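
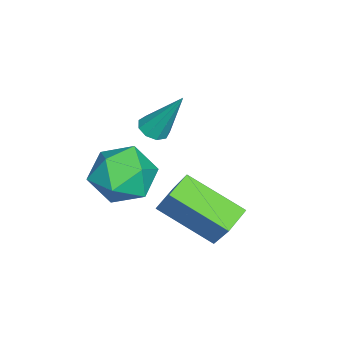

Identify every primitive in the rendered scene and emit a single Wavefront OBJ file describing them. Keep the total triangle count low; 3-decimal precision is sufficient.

v -0.276 -0.066 -1.594
v 0.274 -0.173 -1.594
v -0.084 0.926 0.154
v 0.205 0.158 -1.774
v -0.089 0.384 -1.87
v -0.47 0.399 -1.837
v -0.76 0.197 -1.691
v -0.824 -0.129 -1.499
v -0.631 -0.425 -1.352
v -0.272 -0.553 -1.318
v 0.086 -0.454 -1.414
v 1.534 0.586 -2.055
v 2.475 0.343 -1.409
v 1.605 -1.143 -2.811
v 2.546 -1.386 -2.165
v 1.505 -1.259 -1.654
v 1.461 -0.19 -1.186
v 2.619 -0.61 -3.034
v 2.575 0.459 -2.566
v 3.146 -0.396 -2.014
v 2.457 -0.797 -1.161
v 1.623 -0.003 -3.059
v 0.934 -0.404 -2.206
v 2.064 1.188 -2.426
v 2.839 1.817 -1.037
v 2.356 3.054 -3.432
v 3.13 3.683 -2.043
v 2.91 0.877 -2.757
v 3.684 1.506 -1.368
v 3.201 2.743 -3.763
v 3.976 3.372 -2.374
f 2 1 4
f 2 4 3
f 4 1 5
f 4 5 3
f 5 1 6
f 5 6 3
f 6 1 7
f 6 7 3
f 7 1 8
f 7 8 3
f 8 1 9
f 8 9 3
f 9 1 10
f 9 10 3
f 10 1 11
f 10 11 3
f 11 1 2
f 11 2 3
f 12 23 17
f 12 17 13
f 12 13 19
f 12 19 22
f 12 22 23
f 13 17 21
f 17 23 16
f 23 22 14
f 22 19 18
f 19 13 20
f 15 21 16
f 15 16 14
f 15 14 18
f 15 18 20
f 15 20 21
f 16 21 17
f 14 16 23
f 18 14 22
f 20 18 19
f 21 20 13
f 25 27 24
f 28 25 24
f 24 27 26
f 26 28 24
f 25 31 27
f 29 25 28
f 29 31 25
f 27 31 26
f 30 28 26
f 26 31 30
f 30 29 28
f 31 29 30



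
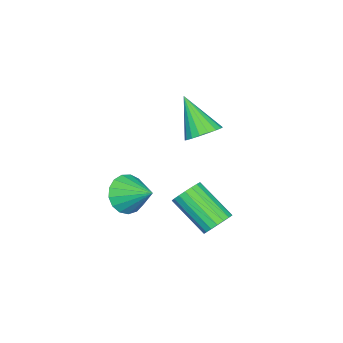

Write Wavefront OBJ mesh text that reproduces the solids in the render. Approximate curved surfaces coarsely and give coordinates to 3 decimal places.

v 0.753 -4.302 -3.741
v 1.347 -4.773 -3.136
v 1.067 -2.978 -3.019
v 1.623 -4.647 -3.487
v 1.7 -4.442 -3.896
v 1.56 -4.205 -4.27
v 1.236 -3.99 -4.523
v 0.8 -3.846 -4.596
v 0.354 -3.807 -4.474
v -0.001 -3.881 -4.184
v -0.183 -4.052 -3.792
v -0.151 -4.279 -3.389
v 0.089 -4.512 -3.066
v 0.48 -4.697 -2.898
v 0.934 -4.791 -2.923
v -0.63 -1.633 -0.155
v 0.146 -1.737 0.009
v -1.11 -2.767 1.395
v 0.064 -1.446 0.196
v -0.156 -1.192 0.314
v -0.47 -1.025 0.339
v -0.815 -0.979 0.266
v -1.124 -1.062 0.109
v -1.335 -1.259 -0.1
v -1.406 -1.529 -0.32
v -1.323 -1.821 -0.507
v -1.104 -2.075 -0.625
v -0.79 -2.242 -0.65
v -0.445 -2.288 -0.576
v -0.136 -2.204 -0.42
v 0.075 -2.008 -0.211
v 0.227 -0.532 -4.584
v 0.803 -0.859 -4.866
v 0.509 -2.435 -3.638
v -0.067 -2.108 -3.356
v 0.928 -0.692 -4.622
v 0.634 -2.269 -3.394
v 0.914 -0.494 -4.371
v 0.62 -2.07 -3.143
v 0.763 -0.303 -4.162
v 0.469 -1.879 -2.934
v 0.507 -0.157 -4.037
v 0.213 -1.734 -2.808
v 0.195 -0.086 -4.02
v -0.099 -1.662 -2.791
v -0.111 -0.103 -4.115
v -0.405 -1.679 -2.886
v -0.349 -0.205 -4.302
v -0.643 -1.781 -3.074
v -0.474 -0.371 -4.546
v -0.768 -1.948 -3.318
v -0.46 -0.57 -4.797
v -0.754 -2.146 -3.569
v -0.309 -0.761 -5.006
v -0.603 -2.337 -3.778
v -0.053 -0.906 -5.132
v -0.347 -2.483 -3.903
v 0.259 -0.978 -5.149
v -0.035 -2.554 -3.92
v 0.565 -0.961 -5.054
v 0.271 -2.537 -3.825
f 2 1 4
f 2 4 3
f 4 1 5
f 4 5 3
f 5 1 6
f 5 6 3
f 6 1 7
f 6 7 3
f 7 1 8
f 7 8 3
f 8 1 9
f 8 9 3
f 9 1 10
f 9 10 3
f 10 1 11
f 10 11 3
f 11 1 12
f 11 12 3
f 12 1 13
f 12 13 3
f 13 1 14
f 13 14 3
f 14 1 15
f 14 15 3
f 15 1 2
f 15 2 3
f 17 16 19
f 17 19 18
f 19 16 20
f 19 20 18
f 20 16 21
f 20 21 18
f 21 16 22
f 21 22 18
f 22 16 23
f 22 23 18
f 23 16 24
f 23 24 18
f 24 16 25
f 24 25 18
f 25 16 26
f 25 26 18
f 26 16 27
f 26 27 18
f 27 16 28
f 27 28 18
f 28 16 29
f 28 29 18
f 29 16 30
f 29 30 18
f 30 16 31
f 30 31 18
f 31 16 17
f 31 17 18
f 33 32 36
f 33 36 34
f 34 36 37
f 34 37 35
f 36 32 38
f 36 38 37
f 37 38 39
f 37 39 35
f 38 32 40
f 38 40 39
f 39 40 41
f 39 41 35
f 40 32 42
f 40 42 41
f 41 42 43
f 41 43 35
f 42 32 44
f 42 44 43
f 43 44 45
f 43 45 35
f 44 32 46
f 44 46 45
f 45 46 47
f 45 47 35
f 46 32 48
f 46 48 47
f 47 48 49
f 47 49 35
f 48 32 50
f 48 50 49
f 49 50 51
f 49 51 35
f 50 32 52
f 50 52 51
f 51 52 53
f 51 53 35
f 52 32 54
f 52 54 53
f 53 54 55
f 53 55 35
f 54 32 56
f 54 56 55
f 55 56 57
f 55 57 35
f 56 32 58
f 56 58 57
f 57 58 59
f 57 59 35
f 58 32 60
f 58 60 59
f 59 60 61
f 59 61 35
f 60 32 33
f 60 33 61
f 61 33 34
f 61 34 35



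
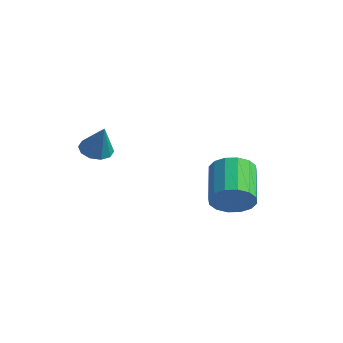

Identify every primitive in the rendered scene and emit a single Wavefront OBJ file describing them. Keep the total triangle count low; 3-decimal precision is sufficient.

v 1.372 0.373 -2.672
v 2.046 0.612 -2.045
v 0.741 1.765 -1.082
v 0.068 1.527 -1.708
v 2.079 0.948 -2.402
v 0.775 2.101 -1.439
v 1.923 1.13 -2.832
v 0.619 2.284 -1.868
v 1.62 1.11 -3.218
v 0.316 2.263 -2.255
v 1.25 0.892 -3.458
v -0.054 2.046 -2.495
v 0.913 0.535 -3.487
v -0.391 1.689 -2.524
v 0.699 0.135 -3.298
v -0.606 1.288 -2.335
v 0.665 -0.201 -2.941
v -0.639 0.952 -1.978
v 0.821 -0.384 -2.512
v -0.483 0.77 -1.548
v 1.124 -0.363 -2.125
v -0.18 0.79 -1.162
v 1.494 -0.146 -1.885
v 0.19 1.008 -0.922
v 1.831 0.211 -1.856
v 0.527 1.365 -0.893
v -3.832 -2.183 -0.867
v -3.481 -2.767 -1.099
v -3.128 -2.297 0.487
v -3.234 -2.41 -1.197
v -3.216 -1.966 -1.169
v -3.433 -1.605 -1.026
v -3.803 -1.465 -0.822
v -4.184 -1.599 -0.635
v -4.43 -1.956 -0.536
v -4.448 -2.4 -0.564
v -4.231 -2.761 -0.708
v -3.862 -2.901 -0.912
f 2 1 5
f 2 5 3
f 3 5 6
f 3 6 4
f 5 1 7
f 5 7 6
f 6 7 8
f 6 8 4
f 7 1 9
f 7 9 8
f 8 9 10
f 8 10 4
f 9 1 11
f 9 11 10
f 10 11 12
f 10 12 4
f 11 1 13
f 11 13 12
f 12 13 14
f 12 14 4
f 13 1 15
f 13 15 14
f 14 15 16
f 14 16 4
f 15 1 17
f 15 17 16
f 16 17 18
f 16 18 4
f 17 1 19
f 17 19 18
f 18 19 20
f 18 20 4
f 19 1 21
f 19 21 20
f 20 21 22
f 20 22 4
f 21 1 23
f 21 23 22
f 22 23 24
f 22 24 4
f 23 1 25
f 23 25 24
f 24 25 26
f 24 26 4
f 25 1 2
f 25 2 26
f 26 2 3
f 26 3 4
f 28 27 30
f 28 30 29
f 30 27 31
f 30 31 29
f 31 27 32
f 31 32 29
f 32 27 33
f 32 33 29
f 33 27 34
f 33 34 29
f 34 27 35
f 34 35 29
f 35 27 36
f 35 36 29
f 36 27 37
f 36 37 29
f 37 27 38
f 37 38 29
f 38 27 28
f 38 28 29



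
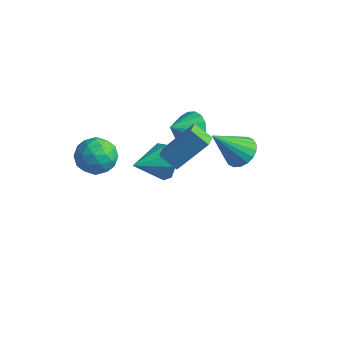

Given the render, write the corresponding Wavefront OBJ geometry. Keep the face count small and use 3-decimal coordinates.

v -2.149 2.529 -2.992
v -1.621 2.618 -2.184
v -2.591 1.111 -2.548
v -2.237 2.843 -2.079
v -2.812 2.92 -2.402
v -3.076 2.815 -3.001
v -2.907 2.575 -3.596
v -2.384 2.314 -3.909
v -1.75 2.154 -3.793
v -1.304 2.168 -3.302
v -1.253 2.352 -2.667
v -1.475 3.545 -1.052
v -0.549 3.296 -1.011
v -1.765 2.575 -0.388
v -0.607 3.565 -0.643
v -0.864 3.83 -0.369
v -1.261 4.029 -0.252
v -1.707 4.117 -0.318
v -2.1 4.074 -0.552
v -2.35 3.91 -0.9
v -2.399 3.662 -1.284
v -2.237 3.387 -1.614
v -1.9 3.148 -1.816
v -1.466 3 -1.843
v -1.034 2.977 -1.688
v -0.703 3.084 -1.388
v 2.916 1.657 1.523
v 3.406 1.085 1.287
v 2.324 0.543 2.997
v 3.605 1.272 1.508
v 3.668 1.535 1.732
v 3.581 1.822 1.915
v 3.363 2.077 2.021
v 3.057 2.249 2.027
v 2.722 2.304 1.934
v 2.426 2.23 1.76
v 2.226 2.043 1.538
v 2.164 1.78 1.314
v 2.25 1.492 1.131
v 2.468 1.237 1.026
v 2.775 1.066 1.019
v 3.11 1.011 1.112
v -1.39 -1.15 1.158
v -0.928 -1.676 0.506
v -2.592 -2.124 1.094
v -2.13 -2.65 0.442
v -1.817 -2.626 1.346
v -1.074 -2.024 1.385
v -2.446 -1.776 0.215
v -1.703 -1.174 0.254
v -1.581 -2.063 -0.077
v -1.192 -2.589 0.622
v -2.328 -1.211 0.978
v -1.939 -1.737 1.677
v -1.054 -1.328 0.838
v -2.466 -2.472 0.762
v -2.283 -2.458 1.293
v -2.011 -2.768 0.91
v -1.139 -1.532 1.355
v -0.868 -1.842 0.971
v -1.391 -2.4 1.465
v -2.652 -1.958 0.629
v -2.381 -2.268 0.245
v -1.509 -1.032 0.69
v -1.237 -1.342 0.307
v -2.129 -1.4 0.135
v -1.166 -1.864 0.112
v -1.872 -2.437 0.074
v -2.058 -1.923 -0.06
v -1.621 -1.569 -0.036
v -0.938 -2.173 0.523
v -1.644 -2.746 0.485
v -1.46 -2.732 1.016
v -1.023 -2.378 1.039
v -1.321 -2.401 0.18
v -1.876 -1.054 1.115
v -2.582 -1.627 1.077
v -2.497 -1.422 0.561
v -2.06 -1.068 0.584
v -1.648 -1.363 1.526
v -2.354 -1.936 1.488
v -1.899 -2.231 1.636
v -1.462 -1.877 1.66
v -2.199 -1.399 1.42
v -0.619 0.635 -0.216
v 0.184 1.692 1.212
v -1.048 1.377 -0.524
v -0.244 2.434 0.904
v 0.184 0.846 -0.824
v 0.988 1.903 0.604
v -0.244 1.588 -1.132
v 0.559 2.645 0.296
f 2 1 4
f 2 4 3
f 4 1 5
f 4 5 3
f 5 1 6
f 5 6 3
f 6 1 7
f 6 7 3
f 7 1 8
f 7 8 3
f 8 1 9
f 8 9 3
f 9 1 10
f 9 10 3
f 10 1 11
f 10 11 3
f 11 1 2
f 11 2 3
f 13 12 15
f 13 15 14
f 15 12 16
f 15 16 14
f 16 12 17
f 16 17 14
f 17 12 18
f 17 18 14
f 18 12 19
f 18 19 14
f 19 12 20
f 19 20 14
f 20 12 21
f 20 21 14
f 21 12 22
f 21 22 14
f 22 12 23
f 22 23 14
f 23 12 24
f 23 24 14
f 24 12 25
f 24 25 14
f 25 12 26
f 25 26 14
f 26 12 13
f 26 13 14
f 28 27 30
f 28 30 29
f 30 27 31
f 30 31 29
f 31 27 32
f 31 32 29
f 32 27 33
f 32 33 29
f 33 27 34
f 33 34 29
f 34 27 35
f 34 35 29
f 35 27 36
f 35 36 29
f 36 27 37
f 36 37 29
f 37 27 38
f 37 38 29
f 38 27 39
f 38 39 29
f 39 27 40
f 39 40 29
f 40 27 41
f 40 41 29
f 41 27 42
f 41 42 29
f 42 27 28
f 42 28 29
f 43 80 59
f 80 54 83
f 59 83 48
f 80 83 59
f 43 59 55
f 59 48 60
f 55 60 44
f 59 60 55
f 43 55 64
f 55 44 65
f 64 65 50
f 55 65 64
f 43 64 76
f 64 50 79
f 76 79 53
f 64 79 76
f 43 76 80
f 76 53 84
f 80 84 54
f 76 84 80
f 44 60 71
f 60 48 74
f 71 74 52
f 60 74 71
f 48 83 61
f 83 54 82
f 61 82 47
f 83 82 61
f 54 84 81
f 84 53 77
f 81 77 45
f 84 77 81
f 53 79 78
f 79 50 66
f 78 66 49
f 79 66 78
f 50 65 70
f 65 44 67
f 70 67 51
f 65 67 70
f 46 72 58
f 72 52 73
f 58 73 47
f 72 73 58
f 46 58 56
f 58 47 57
f 56 57 45
f 58 57 56
f 46 56 63
f 56 45 62
f 63 62 49
f 56 62 63
f 46 63 68
f 63 49 69
f 68 69 51
f 63 69 68
f 46 68 72
f 68 51 75
f 72 75 52
f 68 75 72
f 47 73 61
f 73 52 74
f 61 74 48
f 73 74 61
f 45 57 81
f 57 47 82
f 81 82 54
f 57 82 81
f 49 62 78
f 62 45 77
f 78 77 53
f 62 77 78
f 51 69 70
f 69 49 66
f 70 66 50
f 69 66 70
f 52 75 71
f 75 51 67
f 71 67 44
f 75 67 71
f 86 88 85
f 89 86 85
f 85 88 87
f 87 89 85
f 86 92 88
f 90 86 89
f 90 92 86
f 88 92 87
f 91 89 87
f 87 92 91
f 91 90 89
f 92 90 91



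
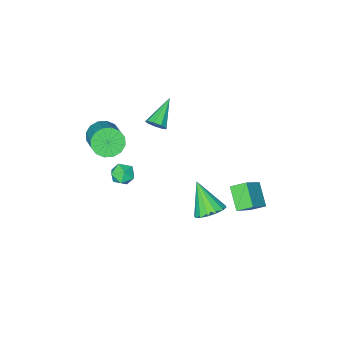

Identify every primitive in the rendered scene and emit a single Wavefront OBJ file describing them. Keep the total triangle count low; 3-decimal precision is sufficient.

v -3.273 1.213 -3.785
v -2.158 1.481 -2.833
v -2.816 2.303 -4.626
v -1.702 2.57 -3.674
v -2.718 0.61 -4.266
v -1.604 0.877 -3.314
v -2.262 1.699 -5.107
v -1.147 1.967 -4.155
v 1.656 -2.824 -3.216
v 2.267 -2.597 -3.511
v 2.253 -3.303 -2.349
v 2.864 -3.076 -2.644
v 2.406 -2.605 -2.363
v 2.037 -2.308 -2.899
v 2.483 -3.592 -2.961
v 2.114 -3.295 -3.497
v 2.778 -3.072 -3.353
v 2.73 -2.462 -2.984
v 1.79 -3.438 -2.876
v 1.742 -2.828 -2.507
v 0.667 -2.231 0.797
v 0.924 -2.072 1.293
v -0.687 -2.869 1.703
v 0.695 -1.777 1.158
v 0.453 -1.695 0.854
v 0.311 -1.863 0.524
v 0.336 -2.203 0.322
v 0.516 -2.556 0.342
v 0.767 -2.757 0.575
v 0.971 -2.711 0.912
v 1.033 -2.441 1.195
v 3.477 -2.825 1.243
v 4.272 -3.121 1.101
v 5.018 -1.65 2.215
v 4.223 -1.355 2.357
v 4.196 -2.832 0.771
v 4.942 -1.362 1.885
v 3.927 -2.541 0.567
v 4.673 -1.071 1.681
v 3.538 -2.327 0.545
v 4.284 -0.856 1.659
v 3.132 -2.246 0.709
v 3.878 -0.775 1.824
v 2.819 -2.32 1.017
v 3.565 -0.85 2.131
v 2.682 -2.53 1.385
v 3.428 -1.059 2.499
v 2.758 -2.818 1.715
v 3.504 -1.348 2.829
v 3.027 -3.109 1.919
v 3.773 -1.639 3.033
v 3.416 -3.324 1.941
v 4.162 -1.853 3.055
v 3.822 -3.405 1.776
v 4.568 -1.934 2.891
v 4.135 -3.33 1.469
v 4.881 -1.86 2.583
v 0.77 2.249 -2.64
v 1.568 2.453 -2.429
v 0.69 1.051 -1.18
v 1.316 2.738 -2.209
v 0.917 2.892 -2.104
v 0.479 2.874 -2.143
v 0.119 2.688 -2.315
v -0.066 2.385 -2.574
v -0.028 2.045 -2.851
v 0.225 1.76 -3.071
v 0.623 1.606 -3.176
v 1.061 1.624 -3.137
v 1.421 1.809 -2.965
v 1.607 2.113 -2.705
f 2 4 1
f 5 2 1
f 1 4 3
f 3 5 1
f 2 8 4
f 6 2 5
f 6 8 2
f 4 8 3
f 7 5 3
f 3 8 7
f 7 6 5
f 8 6 7
f 9 20 14
f 9 14 10
f 9 10 16
f 9 16 19
f 9 19 20
f 10 14 18
f 14 20 13
f 20 19 11
f 19 16 15
f 16 10 17
f 12 18 13
f 12 13 11
f 12 11 15
f 12 15 17
f 12 17 18
f 13 18 14
f 11 13 20
f 15 11 19
f 17 15 16
f 18 17 10
f 22 21 24
f 22 24 23
f 24 21 25
f 24 25 23
f 25 21 26
f 25 26 23
f 26 21 27
f 26 27 23
f 27 21 28
f 27 28 23
f 28 21 29
f 28 29 23
f 29 21 30
f 29 30 23
f 30 21 31
f 30 31 23
f 31 21 22
f 31 22 23
f 33 32 36
f 33 36 34
f 34 36 37
f 34 37 35
f 36 32 38
f 36 38 37
f 37 38 39
f 37 39 35
f 38 32 40
f 38 40 39
f 39 40 41
f 39 41 35
f 40 32 42
f 40 42 41
f 41 42 43
f 41 43 35
f 42 32 44
f 42 44 43
f 43 44 45
f 43 45 35
f 44 32 46
f 44 46 45
f 45 46 47
f 45 47 35
f 46 32 48
f 46 48 47
f 47 48 49
f 47 49 35
f 48 32 50
f 48 50 49
f 49 50 51
f 49 51 35
f 50 32 52
f 50 52 51
f 51 52 53
f 51 53 35
f 52 32 54
f 52 54 53
f 53 54 55
f 53 55 35
f 54 32 56
f 54 56 55
f 55 56 57
f 55 57 35
f 56 32 33
f 56 33 57
f 57 33 34
f 57 34 35
f 59 58 61
f 59 61 60
f 61 58 62
f 61 62 60
f 62 58 63
f 62 63 60
f 63 58 64
f 63 64 60
f 64 58 65
f 64 65 60
f 65 58 66
f 65 66 60
f 66 58 67
f 66 67 60
f 67 58 68
f 67 68 60
f 68 58 69
f 68 69 60
f 69 58 70
f 69 70 60
f 70 58 71
f 70 71 60
f 71 58 59
f 71 59 60



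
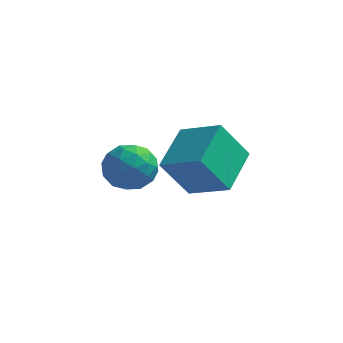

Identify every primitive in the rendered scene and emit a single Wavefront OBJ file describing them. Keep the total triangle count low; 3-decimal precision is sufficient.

v -0.229 -0.242 -0.43
v 0.27 -0.546 -1.316
v -1.57 -1.234 -0.844
v -1.071 -1.538 -1.73
v -0.71 -1.853 -0.783
v 0.119 -1.241 -0.527
v -1.419 -0.539 -1.633
v -0.59 0.073 -1.377
v -0.466 -0.73 -2.06
v -0.027 -1.542 -1.535
v -1.273 -0.238 -0.625
v -0.834 -1.05 -0.1
v 0.138 -0.307 -0.837
v -1.438 -1.473 -1.323
v -1.226 -1.658 -0.766
v -0.933 -1.837 -1.288
v 0.049 -0.715 -0.373
v 0.343 -0.894 -0.894
v -0.233 -1.662 -0.58
v -1.643 -0.886 -1.266
v -1.349 -1.065 -1.787
v -0.367 0.057 -0.872
v -0.074 -0.122 -1.394
v -1.067 -0.118 -1.58
v -0.001 -0.594 -1.795
v -0.789 -1.177 -2.038
v -0.994 -0.59 -1.981
v -0.506 -0.23 -1.831
v 0.257 -1.072 -1.486
v -0.531 -1.654 -1.729
v -0.319 -1.84 -1.172
v 0.168 -1.48 -1.022
v -0.176 -1.18 -1.923
v -0.769 -0.126 -0.431
v -1.557 -0.708 -0.674
v -1.468 -0.3 -1.138
v -0.981 0.06 -0.988
v -0.511 -0.603 -0.122
v -1.299 -1.186 -0.365
v -0.794 -1.55 -0.329
v -0.306 -1.19 -0.179
v -1.124 -0.6 -0.237
v 1.308 1.121 -1.597
v 1.494 3.12 -0.828
v -0.366 1.582 -2.392
v -0.18 3.582 -1.623
v 2.26 1.678 -3.277
v 2.446 3.678 -2.508
v 0.586 2.14 -4.072
v 0.772 4.139 -3.303
f 1 38 17
f 38 12 41
f 17 41 6
f 38 41 17
f 1 17 13
f 17 6 18
f 13 18 2
f 17 18 13
f 1 13 22
f 13 2 23
f 22 23 8
f 13 23 22
f 1 22 34
f 22 8 37
f 34 37 11
f 22 37 34
f 1 34 38
f 34 11 42
f 38 42 12
f 34 42 38
f 2 18 29
f 18 6 32
f 29 32 10
f 18 32 29
f 6 41 19
f 41 12 40
f 19 40 5
f 41 40 19
f 12 42 39
f 42 11 35
f 39 35 3
f 42 35 39
f 11 37 36
f 37 8 24
f 36 24 7
f 37 24 36
f 8 23 28
f 23 2 25
f 28 25 9
f 23 25 28
f 4 30 16
f 30 10 31
f 16 31 5
f 30 31 16
f 4 16 14
f 16 5 15
f 14 15 3
f 16 15 14
f 4 14 21
f 14 3 20
f 21 20 7
f 14 20 21
f 4 21 26
f 21 7 27
f 26 27 9
f 21 27 26
f 4 26 30
f 26 9 33
f 30 33 10
f 26 33 30
f 5 31 19
f 31 10 32
f 19 32 6
f 31 32 19
f 3 15 39
f 15 5 40
f 39 40 12
f 15 40 39
f 7 20 36
f 20 3 35
f 36 35 11
f 20 35 36
f 9 27 28
f 27 7 24
f 28 24 8
f 27 24 28
f 10 33 29
f 33 9 25
f 29 25 2
f 33 25 29
f 44 46 43
f 47 44 43
f 43 46 45
f 45 47 43
f 44 50 46
f 48 44 47
f 48 50 44
f 46 50 45
f 49 47 45
f 45 50 49
f 49 48 47
f 50 48 49



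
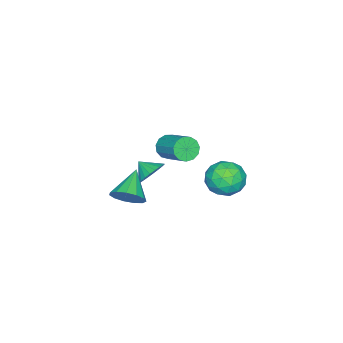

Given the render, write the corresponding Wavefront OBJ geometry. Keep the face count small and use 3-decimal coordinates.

v 4.452 0.989 -0.61
v 4.955 1.222 0.234
v 2.888 0.591 0.43
v 4.712 1.704 0.054
v 4.387 1.959 -0.337
v 4.082 1.906 -0.815
v 3.895 1.562 -1.228
v 3.884 1.036 -1.445
v 4.054 0.495 -1.397
v 4.35 0.111 -1.099
v 4.678 0.005 -0.646
v 4.935 0.212 -0.182
v 5.038 0.666 0.146
v 0.552 0.127 -1.738
v 0.893 -0.397 -2.466
v 0.448 -0.767 -1.142
v 1.208 -0.312 -2.283
v 1.424 -0.16 -2.017
v 1.507 0.036 -1.709
v 1.444 0.246 -1.405
v 1.246 0.438 -1.152
v 0.942 0.582 -0.988
v 0.578 0.657 -0.938
v 0.211 0.652 -1.01
v -0.105 0.566 -1.193
v -0.321 0.414 -1.458
v -0.404 0.219 -1.767
v -0.341 0.009 -2.071
v -0.142 -0.183 -2.324
v 0.162 -0.327 -2.488
v 0.525 -0.402 -2.538
v -2.973 4.062 -3.568
v -2.338 3.638 -2.563
v -3.262 2.142 -4.197
v -2.627 1.718 -3.192
v -3.759 2.253 -3.043
v -3.581 3.44 -2.654
v -2.019 2.34 -4.106
v -1.841 3.527 -3.717
v -1.749 2.574 -2.896
v -2.824 2.52 -2.239
v -2.776 3.26 -4.521
v -3.851 3.206 -3.864
v -2.631 4.019 -3.01
v -2.969 1.761 -3.75
v -3.635 2.076 -3.662
v -3.262 1.826 -3.071
v -3.361 3.903 -3.064
v -2.988 3.653 -2.473
v -3.823 2.839 -2.755
v -2.612 2.127 -4.287
v -2.239 1.877 -3.696
v -2.338 3.954 -3.689
v -1.965 3.704 -3.098
v -1.777 2.941 -4.005
v -1.911 3.144 -2.615
v -2.08 2.015 -2.985
v -1.723 2.381 -3.522
v -1.618 3.078 -3.294
v -2.543 3.112 -2.229
v -2.713 1.983 -2.599
v -3.378 2.298 -2.511
v -3.274 2.996 -2.282
v -2.196 2.487 -2.425
v -2.887 3.797 -4.161
v -3.057 2.668 -4.531
v -2.326 2.784 -4.478
v -2.222 3.482 -4.249
v -3.52 3.765 -3.775
v -3.689 2.636 -4.145
v -3.982 2.702 -3.466
v -3.877 3.399 -3.238
v -3.404 3.293 -4.335
v 1.446 1.728 1.759
v 2.102 1.66 1.324
v 2.87 3.184 2.246
v 2.214 3.252 2.681
v 1.83 1.933 1.1
v 2.599 3.457 2.022
v 1.437 2.14 1.085
v 2.206 3.664 2.007
v 1.046 2.217 1.284
v 1.815 3.741 2.206
v 0.782 2.138 1.634
v 1.551 3.662 2.556
v 0.729 1.93 2.023
v 1.498 3.453 2.946
v 0.903 1.657 2.329
v 1.672 3.181 3.251
v 1.25 1.407 2.453
v 2.019 2.93 3.376
v 1.658 1.258 2.357
v 2.427 2.782 3.28
v 1.999 1.259 2.071
v 2.768 2.783 2.994
v 2.165 1.409 1.686
v 2.934 2.933 2.608
f 2 1 4
f 2 4 3
f 4 1 5
f 4 5 3
f 5 1 6
f 5 6 3
f 6 1 7
f 6 7 3
f 7 1 8
f 7 8 3
f 8 1 9
f 8 9 3
f 9 1 10
f 9 10 3
f 10 1 11
f 10 11 3
f 11 1 12
f 11 12 3
f 12 1 13
f 12 13 3
f 13 1 2
f 13 2 3
f 15 14 17
f 15 17 16
f 17 14 18
f 17 18 16
f 18 14 19
f 18 19 16
f 19 14 20
f 19 20 16
f 20 14 21
f 20 21 16
f 21 14 22
f 21 22 16
f 22 14 23
f 22 23 16
f 23 14 24
f 23 24 16
f 24 14 25
f 24 25 16
f 25 14 26
f 25 26 16
f 26 14 27
f 26 27 16
f 27 14 28
f 27 28 16
f 28 14 29
f 28 29 16
f 29 14 30
f 29 30 16
f 30 14 31
f 30 31 16
f 31 14 15
f 31 15 16
f 32 69 48
f 69 43 72
f 48 72 37
f 69 72 48
f 32 48 44
f 48 37 49
f 44 49 33
f 48 49 44
f 32 44 53
f 44 33 54
f 53 54 39
f 44 54 53
f 32 53 65
f 53 39 68
f 65 68 42
f 53 68 65
f 32 65 69
f 65 42 73
f 69 73 43
f 65 73 69
f 33 49 60
f 49 37 63
f 60 63 41
f 49 63 60
f 37 72 50
f 72 43 71
f 50 71 36
f 72 71 50
f 43 73 70
f 73 42 66
f 70 66 34
f 73 66 70
f 42 68 67
f 68 39 55
f 67 55 38
f 68 55 67
f 39 54 59
f 54 33 56
f 59 56 40
f 54 56 59
f 35 61 47
f 61 41 62
f 47 62 36
f 61 62 47
f 35 47 45
f 47 36 46
f 45 46 34
f 47 46 45
f 35 45 52
f 45 34 51
f 52 51 38
f 45 51 52
f 35 52 57
f 52 38 58
f 57 58 40
f 52 58 57
f 35 57 61
f 57 40 64
f 61 64 41
f 57 64 61
f 36 62 50
f 62 41 63
f 50 63 37
f 62 63 50
f 34 46 70
f 46 36 71
f 70 71 43
f 46 71 70
f 38 51 67
f 51 34 66
f 67 66 42
f 51 66 67
f 40 58 59
f 58 38 55
f 59 55 39
f 58 55 59
f 41 64 60
f 64 40 56
f 60 56 33
f 64 56 60
f 75 74 78
f 75 78 76
f 76 78 79
f 76 79 77
f 78 74 80
f 78 80 79
f 79 80 81
f 79 81 77
f 80 74 82
f 80 82 81
f 81 82 83
f 81 83 77
f 82 74 84
f 82 84 83
f 83 84 85
f 83 85 77
f 84 74 86
f 84 86 85
f 85 86 87
f 85 87 77
f 86 74 88
f 86 88 87
f 87 88 89
f 87 89 77
f 88 74 90
f 88 90 89
f 89 90 91
f 89 91 77
f 90 74 92
f 90 92 91
f 91 92 93
f 91 93 77
f 92 74 94
f 92 94 93
f 93 94 95
f 93 95 77
f 94 74 96
f 94 96 95
f 95 96 97
f 95 97 77
f 96 74 75
f 96 75 97
f 97 75 76
f 97 76 77



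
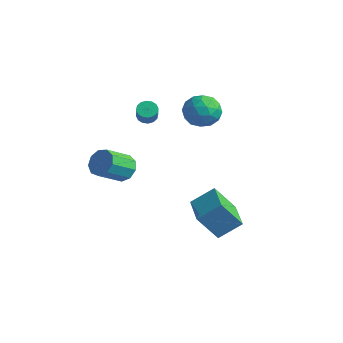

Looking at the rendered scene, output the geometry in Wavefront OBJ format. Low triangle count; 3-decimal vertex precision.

v 4.673 -1.3 -3.314
v 3.998 -2.223 -1.747
v 2.925 -0.102 -3.362
v 2.249 -1.026 -1.795
v 5.391 -0.214 -2.365
v 4.715 -1.138 -0.798
v 3.642 0.983 -2.413
v 2.967 0.06 -0.846
v -3.053 0.706 1.999
v -2.673 0.438 1.604
v -2.067 -0.094 2.546
v -2.447 0.174 2.941
v -2.538 0.715 1.673
v -1.932 0.183 2.615
v -2.54 0.989 1.829
v -1.934 0.457 2.771
v -2.68 1.188 2.031
v -2.074 0.656 2.973
v -2.92 1.257 2.224
v -2.314 0.725 3.166
v -3.195 1.179 2.357
v -2.589 0.647 3.299
v -3.433 0.974 2.394
v -2.827 0.442 3.336
v -3.568 0.697 2.325
v -2.962 0.165 3.267
v -3.566 0.423 2.169
v -2.96 -0.109 3.111
v -3.426 0.224 1.967
v -2.82 -0.308 2.909
v -3.186 0.155 1.774
v -2.58 -0.377 2.716
v -2.911 0.233 1.641
v -2.305 -0.299 2.583
v -1.451 2.712 2.56
v -0.923 2.987 3.564
v 0.083 1.753 2.016
v 0.611 2.028 3.02
v -0.295 1.291 3.019
v -1.242 1.884 3.355
v 0.402 2.856 2.225
v -0.545 3.449 2.561
v 0.222 3.076 3.357
v -0.209 2.109 3.848
v -0.631 2.631 1.732
v -1.062 1.664 2.223
v -1.321 2.934 3.109
v 0.481 1.806 2.471
v -0.051 1.373 2.47
v 0.259 1.535 3.06
v -1.509 2.285 2.987
v -1.199 2.447 3.577
v -0.83 1.45 3.257
v 0.359 2.293 2.003
v 0.669 2.455 2.593
v -1.099 3.205 2.52
v -0.789 3.367 3.11
v -0.01 3.29 2.323
v -0.338 3.147 3.578
v 0.563 2.584 3.259
v 0.441 3.071 2.791
v -0.116 3.419 2.988
v -0.591 2.579 3.867
v 0.31 2.015 3.547
v -0.222 1.582 3.547
v -0.779 1.931 3.744
v 0.082 2.631 3.745
v -1.15 2.725 2.033
v -0.249 2.161 1.713
v -0.061 2.809 1.836
v -0.618 3.158 2.033
v -1.403 2.156 2.321
v -0.502 1.593 2.002
v -0.724 1.321 2.592
v -1.281 1.669 2.789
v -0.922 2.109 1.835
v -0.713 -3.094 0.383
v -0.194 -2.713 1.012
v -0.328 -4.206 2.026
v -0.847 -4.586 1.397
v -0.786 -2.585 1.122
v -0.921 -4.078 2.136
v -1.344 -2.695 0.886
v -1.478 -4.188 1.9
v -1.606 -2.992 0.414
v -1.741 -4.484 1.429
v -1.451 -3.336 -0.072
v -1.585 -4.829 0.943
v -0.95 -3.567 -0.345
v -1.084 -5.06 0.669
v -0.338 -3.576 -0.278
v -0.473 -5.069 0.737
v 0.099 -3.36 0.098
v -0.036 -4.853 1.113
v 0.156 -3.019 0.608
v 0.021 -4.512 1.622
f 2 4 1
f 5 2 1
f 1 4 3
f 3 5 1
f 2 8 4
f 6 2 5
f 6 8 2
f 4 8 3
f 7 5 3
f 3 8 7
f 7 6 5
f 8 6 7
f 10 9 13
f 10 13 11
f 11 13 14
f 11 14 12
f 13 9 15
f 13 15 14
f 14 15 16
f 14 16 12
f 15 9 17
f 15 17 16
f 16 17 18
f 16 18 12
f 17 9 19
f 17 19 18
f 18 19 20
f 18 20 12
f 19 9 21
f 19 21 20
f 20 21 22
f 20 22 12
f 21 9 23
f 21 23 22
f 22 23 24
f 22 24 12
f 23 9 25
f 23 25 24
f 24 25 26
f 24 26 12
f 25 9 27
f 25 27 26
f 26 27 28
f 26 28 12
f 27 9 29
f 27 29 28
f 28 29 30
f 28 30 12
f 29 9 31
f 29 31 30
f 30 31 32
f 30 32 12
f 31 9 33
f 31 33 32
f 32 33 34
f 32 34 12
f 33 9 10
f 33 10 34
f 34 10 11
f 34 11 12
f 35 72 51
f 72 46 75
f 51 75 40
f 72 75 51
f 35 51 47
f 51 40 52
f 47 52 36
f 51 52 47
f 35 47 56
f 47 36 57
f 56 57 42
f 47 57 56
f 35 56 68
f 56 42 71
f 68 71 45
f 56 71 68
f 35 68 72
f 68 45 76
f 72 76 46
f 68 76 72
f 36 52 63
f 52 40 66
f 63 66 44
f 52 66 63
f 40 75 53
f 75 46 74
f 53 74 39
f 75 74 53
f 46 76 73
f 76 45 69
f 73 69 37
f 76 69 73
f 45 71 70
f 71 42 58
f 70 58 41
f 71 58 70
f 42 57 62
f 57 36 59
f 62 59 43
f 57 59 62
f 38 64 50
f 64 44 65
f 50 65 39
f 64 65 50
f 38 50 48
f 50 39 49
f 48 49 37
f 50 49 48
f 38 48 55
f 48 37 54
f 55 54 41
f 48 54 55
f 38 55 60
f 55 41 61
f 60 61 43
f 55 61 60
f 38 60 64
f 60 43 67
f 64 67 44
f 60 67 64
f 39 65 53
f 65 44 66
f 53 66 40
f 65 66 53
f 37 49 73
f 49 39 74
f 73 74 46
f 49 74 73
f 41 54 70
f 54 37 69
f 70 69 45
f 54 69 70
f 43 61 62
f 61 41 58
f 62 58 42
f 61 58 62
f 44 67 63
f 67 43 59
f 63 59 36
f 67 59 63
f 78 77 81
f 78 81 79
f 79 81 82
f 79 82 80
f 81 77 83
f 81 83 82
f 82 83 84
f 82 84 80
f 83 77 85
f 83 85 84
f 84 85 86
f 84 86 80
f 85 77 87
f 85 87 86
f 86 87 88
f 86 88 80
f 87 77 89
f 87 89 88
f 88 89 90
f 88 90 80
f 89 77 91
f 89 91 90
f 90 91 92
f 90 92 80
f 91 77 93
f 91 93 92
f 92 93 94
f 92 94 80
f 93 77 95
f 93 95 94
f 94 95 96
f 94 96 80
f 95 77 78
f 95 78 96
f 96 78 79
f 96 79 80



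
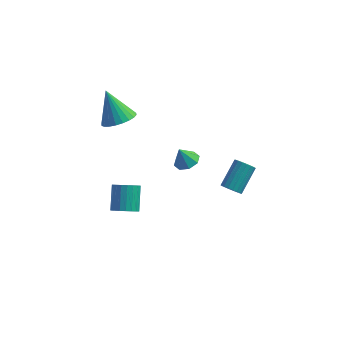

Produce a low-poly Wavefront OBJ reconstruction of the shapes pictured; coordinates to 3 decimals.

v 3.092 -1.677 2.219
v 3.454 -2.023 2.491
v 3.911 -0.789 3.453
v 3.548 -0.443 3.181
v 3.596 -1.929 2.303
v 4.053 -0.695 3.265
v 3.638 -1.785 2.098
v 4.095 -0.551 3.06
v 3.572 -1.62 1.918
v 4.029 -0.386 2.879
v 3.411 -1.466 1.797
v 3.867 -0.232 2.758
v 3.186 -1.354 1.759
v 3.643 -0.12 2.721
v 2.943 -1.306 1.813
v 3.4 -0.071 2.775
v 2.729 -1.331 1.947
v 3.186 -0.097 2.909
v 2.587 -1.425 2.135
v 3.044 -0.191 3.097
v 2.545 -1.569 2.34
v 3.002 -0.335 3.302
v 2.611 -1.734 2.521
v 3.068 -0.5 3.482
v 2.773 -1.888 2.642
v 3.229 -0.654 3.603
v 2.997 -2 2.679
v 3.454 -0.766 3.641
v 3.24 -2.049 2.625
v 3.697 -0.814 3.587
v -3.546 2.407 2.512
v -2.879 1.94 3.04
v -4.374 3.073 4.148
v -2.711 2.275 2.988
v -2.67 2.631 2.865
v -2.763 2.952 2.687
v -2.974 3.19 2.483
v -3.273 3.309 2.283
v -3.613 3.291 2.119
v -3.943 3.138 2.014
v -4.213 2.874 1.985
v -4.381 2.539 2.036
v -4.422 2.184 2.16
v -4.329 1.862 2.338
v -4.118 1.624 2.542
v -3.819 1.505 2.741
v -3.479 1.523 2.906
v -3.149 1.676 3.011
v -2.484 -0.998 -1.689
v -1.946 -0.612 -2.02
v -2.118 0.503 -1.002
v -2.656 0.118 -0.671
v -2.196 -0.514 -2.17
v -2.369 0.601 -1.152
v -2.496 -0.5 -2.237
v -2.669 0.615 -1.218
v -2.794 -0.572 -2.208
v -2.967 0.544 -1.19
v -3.039 -0.717 -2.09
v -3.211 0.398 -1.072
v -3.187 -0.911 -1.903
v -3.359 0.204 -0.885
v -3.214 -1.12 -1.679
v -3.386 -0.005 -0.661
v -3.114 -1.308 -1.456
v -3.287 -0.192 -0.438
v -2.906 -1.442 -1.274
v -3.078 -0.327 -0.256
v -2.624 -1.499 -1.164
v -2.797 -0.384 -0.145
v -2.319 -1.47 -1.144
v -2.491 -0.355 -0.126
v -2.041 -1.359 -1.219
v -2.214 -0.244 -0.2
v -1.841 -1.185 -1.375
v -2.013 -0.07 -0.356
v -1.751 -0.979 -1.585
v -1.924 0.136 -0.567
v -1.789 -0.777 -1.813
v -1.961 0.339 -0.795
v 0.155 1.767 0.369
v 0.779 1.489 0.596
v -0.235 1.693 1.351
v 0.768 2.038 0.633
v 0.398 2.429 0.515
v -0.114 2.432 0.312
v -0.468 2.046 0.142
v -0.457 1.496 0.105
v -0.087 1.105 0.222
v 0.425 1.102 0.426
f 2 1 5
f 2 5 3
f 3 5 6
f 3 6 4
f 5 1 7
f 5 7 6
f 6 7 8
f 6 8 4
f 7 1 9
f 7 9 8
f 8 9 10
f 8 10 4
f 9 1 11
f 9 11 10
f 10 11 12
f 10 12 4
f 11 1 13
f 11 13 12
f 12 13 14
f 12 14 4
f 13 1 15
f 13 15 14
f 14 15 16
f 14 16 4
f 15 1 17
f 15 17 16
f 16 17 18
f 16 18 4
f 17 1 19
f 17 19 18
f 18 19 20
f 18 20 4
f 19 1 21
f 19 21 20
f 20 21 22
f 20 22 4
f 21 1 23
f 21 23 22
f 22 23 24
f 22 24 4
f 23 1 25
f 23 25 24
f 24 25 26
f 24 26 4
f 25 1 27
f 25 27 26
f 26 27 28
f 26 28 4
f 27 1 29
f 27 29 28
f 28 29 30
f 28 30 4
f 29 1 2
f 29 2 30
f 30 2 3
f 30 3 4
f 32 31 34
f 32 34 33
f 34 31 35
f 34 35 33
f 35 31 36
f 35 36 33
f 36 31 37
f 36 37 33
f 37 31 38
f 37 38 33
f 38 31 39
f 38 39 33
f 39 31 40
f 39 40 33
f 40 31 41
f 40 41 33
f 41 31 42
f 41 42 33
f 42 31 43
f 42 43 33
f 43 31 44
f 43 44 33
f 44 31 45
f 44 45 33
f 45 31 46
f 45 46 33
f 46 31 47
f 46 47 33
f 47 31 48
f 47 48 33
f 48 31 32
f 48 32 33
f 50 49 53
f 50 53 51
f 51 53 54
f 51 54 52
f 53 49 55
f 53 55 54
f 54 55 56
f 54 56 52
f 55 49 57
f 55 57 56
f 56 57 58
f 56 58 52
f 57 49 59
f 57 59 58
f 58 59 60
f 58 60 52
f 59 49 61
f 59 61 60
f 60 61 62
f 60 62 52
f 61 49 63
f 61 63 62
f 62 63 64
f 62 64 52
f 63 49 65
f 63 65 64
f 64 65 66
f 64 66 52
f 65 49 67
f 65 67 66
f 66 67 68
f 66 68 52
f 67 49 69
f 67 69 68
f 68 69 70
f 68 70 52
f 69 49 71
f 69 71 70
f 70 71 72
f 70 72 52
f 71 49 73
f 71 73 72
f 72 73 74
f 72 74 52
f 73 49 75
f 73 75 74
f 74 75 76
f 74 76 52
f 75 49 77
f 75 77 76
f 76 77 78
f 76 78 52
f 77 49 79
f 77 79 78
f 78 79 80
f 78 80 52
f 79 49 50
f 79 50 80
f 80 50 51
f 80 51 52
f 82 81 84
f 82 84 83
f 84 81 85
f 84 85 83
f 85 81 86
f 85 86 83
f 86 81 87
f 86 87 83
f 87 81 88
f 87 88 83
f 88 81 89
f 88 89 83
f 89 81 90
f 89 90 83
f 90 81 82
f 90 82 83



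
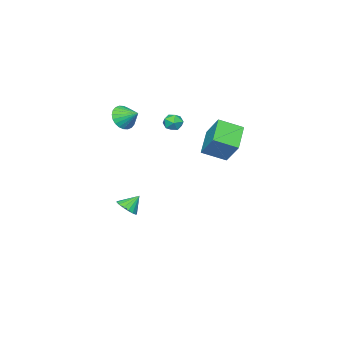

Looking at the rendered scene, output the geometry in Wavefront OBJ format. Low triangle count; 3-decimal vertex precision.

v -0.046 -0.396 4.033
v 0.359 0.172 3.879
v 0.761 -1.092 3.581
v 1.166 -0.524 3.427
v 1.064 -0.716 4.108
v 0.565 -0.286 4.387
v 0.555 -0.634 3.073
v 0.056 -0.204 3.352
v 0.73 0.026 3.285
v 1.045 -0.025 3.926
v 0.075 -0.895 3.534
v 0.39 -0.946 4.175
v 0.875 -4.09 3.278
v 1.65 -3.797 2.794
v 0.845 -2.95 3.922
v 1.375 -3.678 2.57
v 1.023 -3.622 2.454
v 0.649 -3.637 2.463
v 0.309 -3.721 2.597
v 0.056 -3.862 2.834
v -0.073 -4.037 3.139
v -0.058 -4.22 3.465
v 0.1 -4.384 3.763
v 0.376 -4.503 3.987
v 0.727 -4.559 4.103
v 1.101 -4.544 4.094
v 1.441 -4.46 3.96
v 1.695 -4.319 3.723
v 1.823 -4.144 3.418
v 1.808 -3.961 3.092
v 2.133 -2.834 -3.676
v 2.744 -2.915 -3.165
v 1.427 -2.406 -2.764
v 2.784 -2.559 -3.301
v 2.675 -2.266 -3.523
v 2.442 -2.104 -3.78
v 2.138 -2.109 -4.013
v 1.833 -2.28 -4.168
v 1.597 -2.578 -4.211
v 1.483 -2.935 -4.132
v 1.518 -3.268 -3.947
v 1.694 -3.503 -3.701
v 1.971 -3.584 -3.449
v 2.284 -3.494 -3.249
v 2.563 -3.252 -3.146
v 0.024 3.54 3.184
v 0.343 4.65 4.604
v 1.533 4.312 2.241
v 1.853 5.422 3.66
v 1.007 2.418 3.84
v 1.327 3.528 5.259
v 2.517 3.19 2.896
v 2.836 4.3 4.316
f 1 12 6
f 1 6 2
f 1 2 8
f 1 8 11
f 1 11 12
f 2 6 10
f 6 12 5
f 12 11 3
f 11 8 7
f 8 2 9
f 4 10 5
f 4 5 3
f 4 3 7
f 4 7 9
f 4 9 10
f 5 10 6
f 3 5 12
f 7 3 11
f 9 7 8
f 10 9 2
f 14 13 16
f 14 16 15
f 16 13 17
f 16 17 15
f 17 13 18
f 17 18 15
f 18 13 19
f 18 19 15
f 19 13 20
f 19 20 15
f 20 13 21
f 20 21 15
f 21 13 22
f 21 22 15
f 22 13 23
f 22 23 15
f 23 13 24
f 23 24 15
f 24 13 25
f 24 25 15
f 25 13 26
f 25 26 15
f 26 13 27
f 26 27 15
f 27 13 28
f 27 28 15
f 28 13 29
f 28 29 15
f 29 13 30
f 29 30 15
f 30 13 14
f 30 14 15
f 32 31 34
f 32 34 33
f 34 31 35
f 34 35 33
f 35 31 36
f 35 36 33
f 36 31 37
f 36 37 33
f 37 31 38
f 37 38 33
f 38 31 39
f 38 39 33
f 39 31 40
f 39 40 33
f 40 31 41
f 40 41 33
f 41 31 42
f 41 42 33
f 42 31 43
f 42 43 33
f 43 31 44
f 43 44 33
f 44 31 45
f 44 45 33
f 45 31 32
f 45 32 33
f 47 49 46
f 50 47 46
f 46 49 48
f 48 50 46
f 47 53 49
f 51 47 50
f 51 53 47
f 49 53 48
f 52 50 48
f 48 53 52
f 52 51 50
f 53 51 52



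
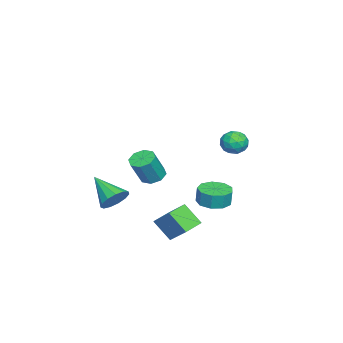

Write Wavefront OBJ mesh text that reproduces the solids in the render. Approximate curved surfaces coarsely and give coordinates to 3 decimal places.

v 0.945 1.075 -4.797
v 0.655 0.047 -3.62
v 1.681 2.177 -3.654
v 1.391 1.148 -2.477
v 2.109 0.512 -5.003
v 1.819 -0.517 -3.826
v 2.845 1.613 -3.86
v 2.555 0.585 -2.683
v 1.351 4.647 2.361
v 2.104 4.297 2.227
v 0.976 3.563 3.093
v 1.729 3.213 2.959
v 1.662 3.893 3.45
v 1.894 4.563 2.997
v 1.186 3.297 2.323
v 1.418 3.967 1.87
v 2.002 3.463 2.204
v 2.297 3.831 2.901
v 0.783 4.029 2.419
v 1.078 4.397 3.116
v 1.76 4.568 2.23
v 1.32 3.292 3.09
v 1.28 3.692 3.378
v 1.723 3.487 3.3
v 1.637 4.724 2.682
v 2.079 4.518 2.604
v 1.82 4.28 3.322
v 1.001 3.342 2.716
v 1.443 3.136 2.638
v 1.357 4.373 2.02
v 1.8 4.168 1.942
v 1.26 3.58 1.998
v 2.143 3.871 2.138
v 1.923 3.234 2.568
v 1.604 3.283 2.194
v 1.74 3.677 1.928
v 2.316 4.088 2.547
v 2.096 3.45 2.977
v 2.057 3.85 3.266
v 2.193 4.244 3
v 2.256 3.597 2.533
v 0.984 4.41 2.343
v 0.764 3.772 2.773
v 0.887 3.616 2.32
v 1.023 4.01 2.054
v 1.157 4.626 2.752
v 0.937 3.989 3.182
v 1.34 4.183 3.392
v 1.476 4.577 3.126
v 0.824 4.263 2.787
v 0.319 -3.177 -3.187
v 0.909 -2.951 -2.452
v -0.619 -4.683 -1.973
v 0.468 -2.633 -2.398
v -0.021 -2.488 -2.595
v -0.401 -2.561 -2.98
v -0.554 -2.83 -3.431
v -0.429 -3.209 -3.804
v -0.067 -3.578 -3.982
v 0.418 -3.819 -3.907
v 0.871 -3.857 -3.604
v 1.149 -3.679 -3.168
v 1.163 -3.341 -2.739
v -4.064 -2.193 -3.078
v -3.524 -1.558 -3.181
v -2.696 -1.992 -1.504
v -3.236 -2.627 -1.402
v -4.058 -1.379 -2.871
v -3.23 -1.813 -1.194
v -4.596 -1.677 -2.682
v -3.768 -2.111 -1.005
v -4.822 -2.277 -2.726
v -3.994 -2.711 -1.049
v -4.604 -2.828 -2.976
v -3.776 -3.262 -1.299
v -4.07 -3.007 -3.286
v -3.242 -3.441 -1.609
v -3.532 -2.709 -3.475
v -2.704 -3.143 -1.798
v -3.306 -2.109 -3.431
v -2.478 -2.543 -1.754
v 1.377 2.785 -2.057
v 2.361 2.856 -2.128
v 2.428 2.946 -1.114
v 1.443 2.875 -1.043
v 2.082 3.472 -2.164
v 2.148 3.561 -1.15
v 1.472 3.766 -2.15
v 1.539 3.856 -1.136
v 0.818 3.602 -2.092
v 0.884 3.691 -1.078
v 0.425 3.055 -2.018
v 0.492 3.144 -1.004
v 0.477 2.382 -1.962
v 0.544 2.472 -0.948
v 0.951 1.898 -1.95
v 1.018 1.987 -0.937
v 1.623 1.829 -1.989
v 1.69 1.918 -0.975
v 2.18 2.207 -2.059
v 2.247 2.297 -1.045
f 2 4 1
f 5 2 1
f 1 4 3
f 3 5 1
f 2 8 4
f 6 2 5
f 6 8 2
f 4 8 3
f 7 5 3
f 3 8 7
f 7 6 5
f 8 6 7
f 9 46 25
f 46 20 49
f 25 49 14
f 46 49 25
f 9 25 21
f 25 14 26
f 21 26 10
f 25 26 21
f 9 21 30
f 21 10 31
f 30 31 16
f 21 31 30
f 9 30 42
f 30 16 45
f 42 45 19
f 30 45 42
f 9 42 46
f 42 19 50
f 46 50 20
f 42 50 46
f 10 26 37
f 26 14 40
f 37 40 18
f 26 40 37
f 14 49 27
f 49 20 48
f 27 48 13
f 49 48 27
f 20 50 47
f 50 19 43
f 47 43 11
f 50 43 47
f 19 45 44
f 45 16 32
f 44 32 15
f 45 32 44
f 16 31 36
f 31 10 33
f 36 33 17
f 31 33 36
f 12 38 24
f 38 18 39
f 24 39 13
f 38 39 24
f 12 24 22
f 24 13 23
f 22 23 11
f 24 23 22
f 12 22 29
f 22 11 28
f 29 28 15
f 22 28 29
f 12 29 34
f 29 15 35
f 34 35 17
f 29 35 34
f 12 34 38
f 34 17 41
f 38 41 18
f 34 41 38
f 13 39 27
f 39 18 40
f 27 40 14
f 39 40 27
f 11 23 47
f 23 13 48
f 47 48 20
f 23 48 47
f 15 28 44
f 28 11 43
f 44 43 19
f 28 43 44
f 17 35 36
f 35 15 32
f 36 32 16
f 35 32 36
f 18 41 37
f 41 17 33
f 37 33 10
f 41 33 37
f 52 51 54
f 52 54 53
f 54 51 55
f 54 55 53
f 55 51 56
f 55 56 53
f 56 51 57
f 56 57 53
f 57 51 58
f 57 58 53
f 58 51 59
f 58 59 53
f 59 51 60
f 59 60 53
f 60 51 61
f 60 61 53
f 61 51 62
f 61 62 53
f 62 51 63
f 62 63 53
f 63 51 52
f 63 52 53
f 65 64 68
f 65 68 66
f 66 68 69
f 66 69 67
f 68 64 70
f 68 70 69
f 69 70 71
f 69 71 67
f 70 64 72
f 70 72 71
f 71 72 73
f 71 73 67
f 72 64 74
f 72 74 73
f 73 74 75
f 73 75 67
f 74 64 76
f 74 76 75
f 75 76 77
f 75 77 67
f 76 64 78
f 76 78 77
f 77 78 79
f 77 79 67
f 78 64 80
f 78 80 79
f 79 80 81
f 79 81 67
f 80 64 65
f 80 65 81
f 81 65 66
f 81 66 67
f 83 82 86
f 83 86 84
f 84 86 87
f 84 87 85
f 86 82 88
f 86 88 87
f 87 88 89
f 87 89 85
f 88 82 90
f 88 90 89
f 89 90 91
f 89 91 85
f 90 82 92
f 90 92 91
f 91 92 93
f 91 93 85
f 92 82 94
f 92 94 93
f 93 94 95
f 93 95 85
f 94 82 96
f 94 96 95
f 95 96 97
f 95 97 85
f 96 82 98
f 96 98 97
f 97 98 99
f 97 99 85
f 98 82 100
f 98 100 99
f 99 100 101
f 99 101 85
f 100 82 83
f 100 83 101
f 101 83 84
f 101 84 85



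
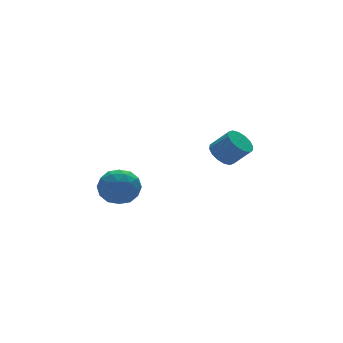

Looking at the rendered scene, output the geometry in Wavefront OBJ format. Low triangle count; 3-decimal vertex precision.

v -3.952 -2.201 -1.283
v -3.558 -1.556 -0.507
v -2.462 -3.124 -1.273
v -2.068 -2.479 -0.497
v -2.883 -3.157 -0.275
v -3.804 -2.586 -0.281
v -2.216 -2.094 -1.499
v -3.137 -1.523 -1.505
v -2.485 -1.49 -0.641
v -2.897 -2.147 0.115
v -3.123 -2.533 -1.895
v -3.535 -3.19 -1.139
v -3.886 -1.798 -0.896
v -2.134 -2.882 -0.884
v -2.613 -3.281 -0.754
v -2.382 -2.902 -0.298
v -4.03 -2.403 -0.763
v -3.798 -2.024 -0.307
v -3.402 -2.965 -0.171
v -2.222 -2.656 -1.473
v -1.99 -2.277 -1.017
v -3.638 -1.778 -1.482
v -3.407 -1.399 -1.026
v -2.618 -1.715 -1.609
v -3.023 -1.379 -0.518
v -2.148 -1.922 -0.513
v -2.235 -1.695 -1.101
v -2.776 -1.36 -1.105
v -3.265 -1.766 -0.074
v -2.39 -2.308 -0.068
v -2.869 -2.706 0.062
v -3.41 -2.371 0.059
v -2.635 -1.727 -0.153
v -3.63 -2.372 -1.712
v -2.755 -2.914 -1.706
v -2.61 -2.309 -1.839
v -3.151 -1.974 -1.842
v -3.872 -2.758 -1.267
v -2.997 -3.301 -1.262
v -3.244 -3.32 -0.675
v -3.785 -2.985 -0.679
v -3.385 -2.953 -1.627
v 2.425 -2.444 -0.017
v 3.128 -2.178 -0.293
v 3.757 -2.83 0.681
v 3.055 -3.096 0.957
v 3.004 -1.892 -0.021
v 3.633 -2.543 0.953
v 2.725 -1.753 0.252
v 3.354 -2.404 1.226
v 2.366 -1.799 0.453
v 2.995 -2.451 1.427
v 2.023 -2.019 0.528
v 2.652 -2.67 1.502
v 1.787 -2.352 0.457
v 2.417 -3.004 1.431
v 1.723 -2.71 0.259
v 2.352 -3.362 1.233
v 1.847 -2.997 -0.013
v 2.476 -3.648 0.961
v 2.126 -3.136 -0.286
v 2.755 -3.787 0.688
v 2.485 -3.089 -0.487
v 3.114 -3.741 0.487
v 2.828 -2.87 -0.562
v 3.457 -3.521 0.412
v 3.063 -2.536 -0.491
v 3.693 -3.188 0.483
f 1 38 17
f 38 12 41
f 17 41 6
f 38 41 17
f 1 17 13
f 17 6 18
f 13 18 2
f 17 18 13
f 1 13 22
f 13 2 23
f 22 23 8
f 13 23 22
f 1 22 34
f 22 8 37
f 34 37 11
f 22 37 34
f 1 34 38
f 34 11 42
f 38 42 12
f 34 42 38
f 2 18 29
f 18 6 32
f 29 32 10
f 18 32 29
f 6 41 19
f 41 12 40
f 19 40 5
f 41 40 19
f 12 42 39
f 42 11 35
f 39 35 3
f 42 35 39
f 11 37 36
f 37 8 24
f 36 24 7
f 37 24 36
f 8 23 28
f 23 2 25
f 28 25 9
f 23 25 28
f 4 30 16
f 30 10 31
f 16 31 5
f 30 31 16
f 4 16 14
f 16 5 15
f 14 15 3
f 16 15 14
f 4 14 21
f 14 3 20
f 21 20 7
f 14 20 21
f 4 21 26
f 21 7 27
f 26 27 9
f 21 27 26
f 4 26 30
f 26 9 33
f 30 33 10
f 26 33 30
f 5 31 19
f 31 10 32
f 19 32 6
f 31 32 19
f 3 15 39
f 15 5 40
f 39 40 12
f 15 40 39
f 7 20 36
f 20 3 35
f 36 35 11
f 20 35 36
f 9 27 28
f 27 7 24
f 28 24 8
f 27 24 28
f 10 33 29
f 33 9 25
f 29 25 2
f 33 25 29
f 44 43 47
f 44 47 45
f 45 47 48
f 45 48 46
f 47 43 49
f 47 49 48
f 48 49 50
f 48 50 46
f 49 43 51
f 49 51 50
f 50 51 52
f 50 52 46
f 51 43 53
f 51 53 52
f 52 53 54
f 52 54 46
f 53 43 55
f 53 55 54
f 54 55 56
f 54 56 46
f 55 43 57
f 55 57 56
f 56 57 58
f 56 58 46
f 57 43 59
f 57 59 58
f 58 59 60
f 58 60 46
f 59 43 61
f 59 61 60
f 60 61 62
f 60 62 46
f 61 43 63
f 61 63 62
f 62 63 64
f 62 64 46
f 63 43 65
f 63 65 64
f 64 65 66
f 64 66 46
f 65 43 67
f 65 67 66
f 66 67 68
f 66 68 46
f 67 43 44
f 67 44 68
f 68 44 45
f 68 45 46



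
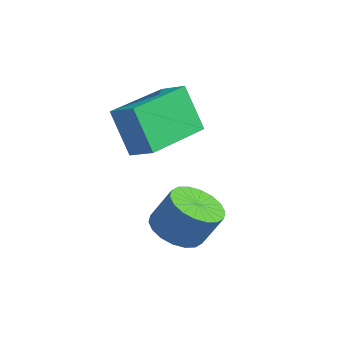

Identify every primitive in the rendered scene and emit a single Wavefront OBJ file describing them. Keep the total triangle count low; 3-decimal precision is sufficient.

v -0.757 -2.171 -3.175
v -0.016 -2.099 -3.52
v 0.437 -1.737 -2.47
v -0.303 -1.809 -2.125
v -0.162 -1.768 -3.571
v 0.292 -1.406 -2.521
v -0.426 -1.518 -3.544
v 0.028 -1.155 -2.493
v -0.755 -1.396 -3.443
v -0.301 -1.034 -2.393
v -1.085 -1.428 -3.29
v -0.631 -1.066 -2.24
v -1.349 -1.607 -3.114
v -0.895 -1.245 -2.063
v -1.497 -1.898 -2.95
v -1.043 -1.536 -1.899
v -1.497 -2.243 -2.83
v -1.044 -1.881 -1.78
v -1.352 -2.574 -2.779
v -0.898 -2.212 -1.729
v -1.088 -2.825 -2.807
v -0.634 -2.462 -1.756
v -0.759 -2.946 -2.907
v -0.305 -2.584 -1.857
v -0.429 -2.914 -3.06
v 0.025 -2.552 -2.01
v -0.165 -2.735 -3.237
v 0.289 -2.373 -2.186
v -0.017 -2.444 -3.401
v 0.437 -2.082 -2.35
v -2.331 -2.528 -0.939
v -2.978 -2.694 0.503
v -2.864 -0.425 -0.937
v -3.512 -0.59 0.505
v -1.548 -2.33 -0.565
v -2.196 -2.495 0.877
v -2.082 -0.226 -0.563
v -2.729 -0.392 0.879
f 2 1 5
f 2 5 3
f 3 5 6
f 3 6 4
f 5 1 7
f 5 7 6
f 6 7 8
f 6 8 4
f 7 1 9
f 7 9 8
f 8 9 10
f 8 10 4
f 9 1 11
f 9 11 10
f 10 11 12
f 10 12 4
f 11 1 13
f 11 13 12
f 12 13 14
f 12 14 4
f 13 1 15
f 13 15 14
f 14 15 16
f 14 16 4
f 15 1 17
f 15 17 16
f 16 17 18
f 16 18 4
f 17 1 19
f 17 19 18
f 18 19 20
f 18 20 4
f 19 1 21
f 19 21 20
f 20 21 22
f 20 22 4
f 21 1 23
f 21 23 22
f 22 23 24
f 22 24 4
f 23 1 25
f 23 25 24
f 24 25 26
f 24 26 4
f 25 1 27
f 25 27 26
f 26 27 28
f 26 28 4
f 27 1 29
f 27 29 28
f 28 29 30
f 28 30 4
f 29 1 2
f 29 2 30
f 30 2 3
f 30 3 4
f 32 34 31
f 35 32 31
f 31 34 33
f 33 35 31
f 32 38 34
f 36 32 35
f 36 38 32
f 34 38 33
f 37 35 33
f 33 38 37
f 37 36 35
f 38 36 37



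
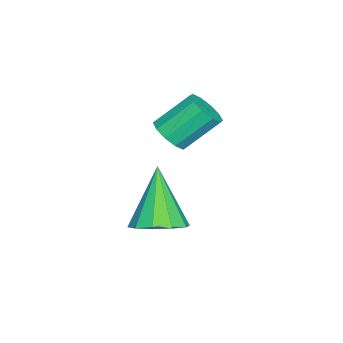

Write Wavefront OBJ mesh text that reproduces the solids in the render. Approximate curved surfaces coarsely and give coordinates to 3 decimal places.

v -0.147 -2.396 -0.784
v 0.251 -2.643 -0.348
v -0.235 -1.751 0.601
v -0.633 -1.504 0.164
v 0.439 -2.347 -0.531
v -0.047 -1.455 0.418
v 0.403 -2.069 -0.81
v -0.083 -1.177 0.138
v 0.157 -1.917 -1.08
v -0.329 -1.024 -0.131
v -0.205 -1.947 -1.237
v -0.691 -1.055 -0.288
v -0.545 -2.149 -1.221
v -1.031 -1.257 -0.272
v -0.733 -2.445 -1.038
v -1.219 -1.553 -0.089
v -0.697 -2.723 -0.758
v -1.183 -1.831 0.19
v -0.451 -2.876 -0.489
v -0.937 -1.983 0.46
v -0.089 -2.845 -0.332
v -0.575 -1.953 0.617
v 1.308 -2.256 -3.483
v 1.828 -1.723 -3.094
v 0.352 -2.584 -1.757
v 1.421 -1.452 -3.267
v 0.971 -1.487 -3.523
v 0.649 -1.816 -3.764
v 0.579 -2.313 -3.897
v 0.788 -2.788 -3.872
v 1.195 -3.06 -3.699
v 1.645 -3.024 -3.443
v 1.966 -2.695 -3.202
v 2.036 -2.198 -3.069
f 2 1 5
f 2 5 3
f 3 5 6
f 3 6 4
f 5 1 7
f 5 7 6
f 6 7 8
f 6 8 4
f 7 1 9
f 7 9 8
f 8 9 10
f 8 10 4
f 9 1 11
f 9 11 10
f 10 11 12
f 10 12 4
f 11 1 13
f 11 13 12
f 12 13 14
f 12 14 4
f 13 1 15
f 13 15 14
f 14 15 16
f 14 16 4
f 15 1 17
f 15 17 16
f 16 17 18
f 16 18 4
f 17 1 19
f 17 19 18
f 18 19 20
f 18 20 4
f 19 1 21
f 19 21 20
f 20 21 22
f 20 22 4
f 21 1 2
f 21 2 22
f 22 2 3
f 22 3 4
f 24 23 26
f 24 26 25
f 26 23 27
f 26 27 25
f 27 23 28
f 27 28 25
f 28 23 29
f 28 29 25
f 29 23 30
f 29 30 25
f 30 23 31
f 30 31 25
f 31 23 32
f 31 32 25
f 32 23 33
f 32 33 25
f 33 23 34
f 33 34 25
f 34 23 24
f 34 24 25



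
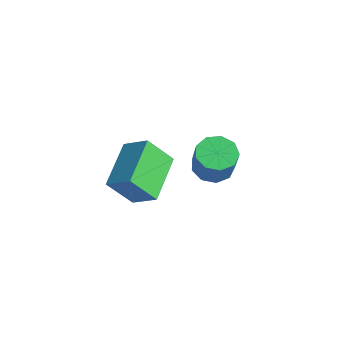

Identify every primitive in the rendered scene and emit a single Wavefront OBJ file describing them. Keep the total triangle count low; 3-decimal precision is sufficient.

v -2.753 -0.008 2.685
v -2.033 0.25 3.196
v -3.537 1.243 3.159
v -2.816 1.501 3.669
v -2.344 0.579 1.811
v -1.623 0.837 2.321
v -3.127 1.83 2.284
v -2.407 2.088 2.795
v -2.961 4.022 0.944
v -2.371 4.145 0.729
v -1.968 3.94 1.721
v -2.559 3.818 1.936
v -2.555 4.512 0.88
v -2.152 4.307 1.872
v -2.929 4.651 1.061
v -2.526 4.446 2.052
v -3.318 4.495 1.187
v -2.915 4.29 2.178
v -3.541 4.119 1.199
v -3.138 3.914 2.191
v -3.492 3.697 1.092
v -3.089 3.492 2.084
v -3.195 3.427 0.916
v -2.792 3.222 1.908
v -2.789 3.436 0.753
v -2.386 3.232 1.745
v -2.464 3.72 0.679
v -2.061 3.515 1.671
f 2 4 1
f 5 2 1
f 1 4 3
f 3 5 1
f 2 8 4
f 6 2 5
f 6 8 2
f 4 8 3
f 7 5 3
f 3 8 7
f 7 6 5
f 8 6 7
f 10 9 13
f 10 13 11
f 11 13 14
f 11 14 12
f 13 9 15
f 13 15 14
f 14 15 16
f 14 16 12
f 15 9 17
f 15 17 16
f 16 17 18
f 16 18 12
f 17 9 19
f 17 19 18
f 18 19 20
f 18 20 12
f 19 9 21
f 19 21 20
f 20 21 22
f 20 22 12
f 21 9 23
f 21 23 22
f 22 23 24
f 22 24 12
f 23 9 25
f 23 25 24
f 24 25 26
f 24 26 12
f 25 9 27
f 25 27 26
f 26 27 28
f 26 28 12
f 27 9 10
f 27 10 28
f 28 10 11
f 28 11 12



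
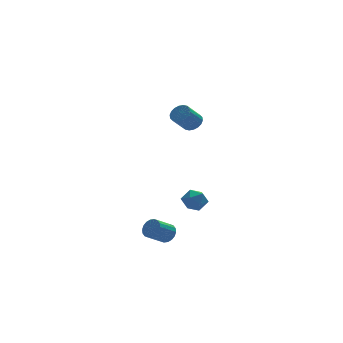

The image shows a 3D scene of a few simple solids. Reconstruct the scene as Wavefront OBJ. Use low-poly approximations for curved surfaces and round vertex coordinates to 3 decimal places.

v 1.746 1.719 -3.361
v 2.331 2.274 -3.432
v 2.629 0.766 -3.528
v 3.214 1.321 -3.599
v 2.852 1.204 -2.884
v 2.306 1.793 -2.781
v 2.654 1.247 -4.179
v 2.108 1.836 -4.076
v 2.892 1.982 -3.938
v 3.015 1.956 -3.138
v 1.945 1.084 -3.822
v 2.068 1.058 -3.022
v 1.795 -0.35 3.32
v 2.092 0.013 3.74
v 1.282 -0.367 4.641
v 0.985 -0.73 4.22
v 1.896 0.185 3.637
v 1.086 -0.195 4.537
v 1.681 0.251 3.47
v 0.87 -0.129 4.371
v 1.487 0.198 3.274
v 0.677 -0.182 4.175
v 1.355 0.037 3.087
v 0.545 -0.344 3.988
v 1.31 -0.202 2.946
v 0.5 -0.582 3.847
v 1.361 -0.469 2.879
v 0.551 -0.849 3.78
v 1.498 -0.713 2.899
v 0.688 -1.093 3.8
v 1.694 -0.885 3.003
v 0.884 -1.265 3.903
v 1.91 -0.951 3.169
v 1.099 -1.331 4.07
v 2.103 -0.898 3.365
v 1.293 -1.278 4.266
v 2.235 -0.736 3.552
v 1.425 -1.117 4.453
v 2.28 -0.498 3.693
v 1.47 -0.878 4.594
v 2.229 -0.231 3.76
v 1.419 -0.611 4.661
v -0.224 -2.502 -3.689
v 0.141 -2.945 -3.43
v -0.811 -3.321 -2.731
v -1.176 -2.878 -2.991
v 0.18 -2.726 -3.26
v -0.773 -3.102 -2.561
v 0.138 -2.462 -3.175
v -0.815 -2.838 -2.476
v 0.025 -2.206 -3.192
v -0.928 -2.582 -2.493
v -0.138 -2.009 -3.307
v -1.091 -2.384 -2.608
v -0.317 -1.909 -3.498
v -1.27 -2.285 -2.799
v -0.478 -1.927 -3.727
v -1.431 -2.303 -3.028
v -0.589 -2.059 -3.949
v -1.541 -2.435 -3.25
v -0.627 -2.278 -4.119
v -1.58 -2.654 -3.42
v -0.585 -2.542 -4.204
v -1.538 -2.918 -3.505
v -0.472 -2.798 -4.187
v -1.425 -3.174 -3.488
v -0.309 -2.996 -4.072
v -1.262 -3.371 -3.373
v -0.13 -3.095 -3.881
v -1.083 -3.471 -3.182
v 0.031 -3.077 -3.652
v -0.922 -3.453 -2.953
f 1 12 6
f 1 6 2
f 1 2 8
f 1 8 11
f 1 11 12
f 2 6 10
f 6 12 5
f 12 11 3
f 11 8 7
f 8 2 9
f 4 10 5
f 4 5 3
f 4 3 7
f 4 7 9
f 4 9 10
f 5 10 6
f 3 5 12
f 7 3 11
f 9 7 8
f 10 9 2
f 14 13 17
f 14 17 15
f 15 17 18
f 15 18 16
f 17 13 19
f 17 19 18
f 18 19 20
f 18 20 16
f 19 13 21
f 19 21 20
f 20 21 22
f 20 22 16
f 21 13 23
f 21 23 22
f 22 23 24
f 22 24 16
f 23 13 25
f 23 25 24
f 24 25 26
f 24 26 16
f 25 13 27
f 25 27 26
f 26 27 28
f 26 28 16
f 27 13 29
f 27 29 28
f 28 29 30
f 28 30 16
f 29 13 31
f 29 31 30
f 30 31 32
f 30 32 16
f 31 13 33
f 31 33 32
f 32 33 34
f 32 34 16
f 33 13 35
f 33 35 34
f 34 35 36
f 34 36 16
f 35 13 37
f 35 37 36
f 36 37 38
f 36 38 16
f 37 13 39
f 37 39 38
f 38 39 40
f 38 40 16
f 39 13 41
f 39 41 40
f 40 41 42
f 40 42 16
f 41 13 14
f 41 14 42
f 42 14 15
f 42 15 16
f 44 43 47
f 44 47 45
f 45 47 48
f 45 48 46
f 47 43 49
f 47 49 48
f 48 49 50
f 48 50 46
f 49 43 51
f 49 51 50
f 50 51 52
f 50 52 46
f 51 43 53
f 51 53 52
f 52 53 54
f 52 54 46
f 53 43 55
f 53 55 54
f 54 55 56
f 54 56 46
f 55 43 57
f 55 57 56
f 56 57 58
f 56 58 46
f 57 43 59
f 57 59 58
f 58 59 60
f 58 60 46
f 59 43 61
f 59 61 60
f 60 61 62
f 60 62 46
f 61 43 63
f 61 63 62
f 62 63 64
f 62 64 46
f 63 43 65
f 63 65 64
f 64 65 66
f 64 66 46
f 65 43 67
f 65 67 66
f 66 67 68
f 66 68 46
f 67 43 69
f 67 69 68
f 68 69 70
f 68 70 46
f 69 43 71
f 69 71 70
f 70 71 72
f 70 72 46
f 71 43 44
f 71 44 72
f 72 44 45
f 72 45 46



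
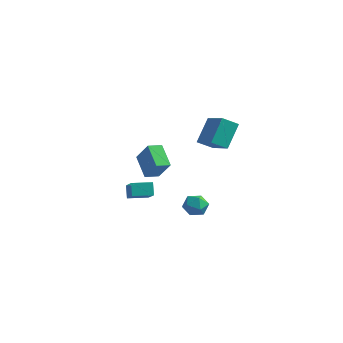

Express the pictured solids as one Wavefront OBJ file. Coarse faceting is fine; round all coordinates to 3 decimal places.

v -0.197 -2.322 0.251
v 0.742 -3.317 1.243
v 0.631 -1.6 0.191
v 1.57 -2.595 1.184
v 0.09 -2.705 -0.404
v 1.029 -3.7 0.589
v 0.918 -1.983 -0.463
v 1.857 -2.978 0.529
v -0.368 -0.275 -0.227
v -1.363 0.506 0.578
v 0.047 0.443 -0.412
v -0.949 1.224 0.393
v 0.449 -0.444 0.947
v -0.547 0.337 1.752
v 0.863 0.274 0.762
v -0.132 1.055 1.567
v 0.704 3.2 0.998
v 0.699 4.368 2.261
v 1.362 3.784 0.462
v 1.356 4.952 1.725
v 2.044 2.388 1.755
v 2.038 3.556 3.018
v 2.701 2.972 1.219
v 2.696 4.14 2.482
v 2.144 0.155 -1.483
v 2.68 0.29 -0.981
v 2.7 -0.87 -1.799
v 3.236 -0.735 -1.297
v 2.546 -0.907 -1.07
v 2.202 -0.273 -0.874
v 3.178 -0.307 -1.906
v 2.834 0.327 -1.71
v 3.319 0.005 -1.242
v 2.928 -0.366 -0.725
v 2.452 -0.214 -2.055
v 2.061 -0.585 -1.538
f 2 4 1
f 5 2 1
f 1 4 3
f 3 5 1
f 2 8 4
f 6 2 5
f 6 8 2
f 4 8 3
f 7 5 3
f 3 8 7
f 7 6 5
f 8 6 7
f 10 12 9
f 13 10 9
f 9 12 11
f 11 13 9
f 10 16 12
f 14 10 13
f 14 16 10
f 12 16 11
f 15 13 11
f 11 16 15
f 15 14 13
f 16 14 15
f 18 20 17
f 21 18 17
f 17 20 19
f 19 21 17
f 18 24 20
f 22 18 21
f 22 24 18
f 20 24 19
f 23 21 19
f 19 24 23
f 23 22 21
f 24 22 23
f 25 36 30
f 25 30 26
f 25 26 32
f 25 32 35
f 25 35 36
f 26 30 34
f 30 36 29
f 36 35 27
f 35 32 31
f 32 26 33
f 28 34 29
f 28 29 27
f 28 27 31
f 28 31 33
f 28 33 34
f 29 34 30
f 27 29 36
f 31 27 35
f 33 31 32
f 34 33 26



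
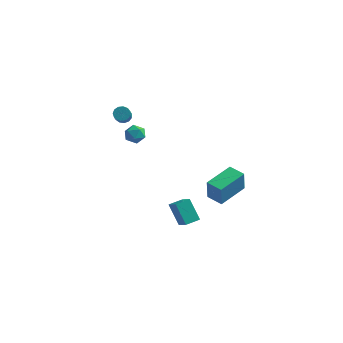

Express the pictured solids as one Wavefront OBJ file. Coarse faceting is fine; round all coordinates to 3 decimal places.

v -4.303 0.639 1.9
v -3.895 0.549 1.591
v -3.268 -0.929 2.851
v -3.677 -0.839 3.16
v -3.809 0.751 1.785
v -3.182 -0.727 3.045
v -3.879 0.917 2.016
v -3.253 -0.56 3.275
v -4.085 0.995 2.21
v -3.458 -0.482 3.469
v -4.36 0.96 2.305
v -3.733 -0.517 3.565
v -4.617 0.823 2.272
v -3.99 -0.655 3.532
v -4.774 0.627 2.121
v -4.147 -0.85 3.381
v -4.782 0.435 1.9
v -4.155 -1.042 3.159
v -4.638 0.308 1.679
v -4.011 -1.169 2.938
v -4.388 0.286 1.528
v -3.761 -1.192 2.787
v -4.111 0.375 1.495
v -3.484 -1.102 2.755
v 3.156 -4.219 0.186
v 3.225 -4.499 1.576
v 3.782 -2.423 0.516
v 3.85 -2.703 1.906
v 4.13 -4.537 0.074
v 4.198 -4.817 1.464
v 4.755 -2.741 0.404
v 4.824 -3.021 1.794
v -4.139 1.917 -0.049
v -3.499 1.819 0.278
v -4.221 0.761 -0.238
v -3.581 0.663 0.089
v -4.158 0.868 0.477
v -4.108 1.582 0.594
v -3.612 0.998 -0.554
v -3.562 1.712 -0.437
v -3.173 1.25 -0.034
v -3.511 1.17 0.603
v -4.209 1.41 -0.563
v -4.547 1.33 0.074
v 0.146 -2.773 -2.375
v 0.888 -3.453 -1.651
v 0.689 -2.052 -2.255
v 1.431 -2.732 -1.531
v 0.969 -3.188 -3.609
v 1.711 -3.868 -2.885
v 1.512 -2.467 -3.489
v 2.254 -3.147 -2.765
f 2 1 5
f 2 5 3
f 3 5 6
f 3 6 4
f 5 1 7
f 5 7 6
f 6 7 8
f 6 8 4
f 7 1 9
f 7 9 8
f 8 9 10
f 8 10 4
f 9 1 11
f 9 11 10
f 10 11 12
f 10 12 4
f 11 1 13
f 11 13 12
f 12 13 14
f 12 14 4
f 13 1 15
f 13 15 14
f 14 15 16
f 14 16 4
f 15 1 17
f 15 17 16
f 16 17 18
f 16 18 4
f 17 1 19
f 17 19 18
f 18 19 20
f 18 20 4
f 19 1 21
f 19 21 20
f 20 21 22
f 20 22 4
f 21 1 23
f 21 23 22
f 22 23 24
f 22 24 4
f 23 1 2
f 23 2 24
f 24 2 3
f 24 3 4
f 26 28 25
f 29 26 25
f 25 28 27
f 27 29 25
f 26 32 28
f 30 26 29
f 30 32 26
f 28 32 27
f 31 29 27
f 27 32 31
f 31 30 29
f 32 30 31
f 33 44 38
f 33 38 34
f 33 34 40
f 33 40 43
f 33 43 44
f 34 38 42
f 38 44 37
f 44 43 35
f 43 40 39
f 40 34 41
f 36 42 37
f 36 37 35
f 36 35 39
f 36 39 41
f 36 41 42
f 37 42 38
f 35 37 44
f 39 35 43
f 41 39 40
f 42 41 34
f 46 48 45
f 49 46 45
f 45 48 47
f 47 49 45
f 46 52 48
f 50 46 49
f 50 52 46
f 48 52 47
f 51 49 47
f 47 52 51
f 51 50 49
f 52 50 51



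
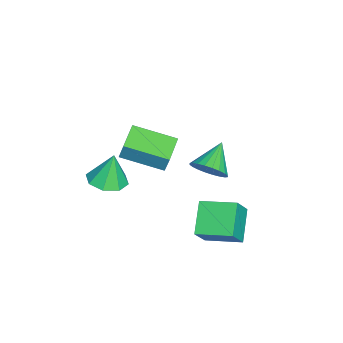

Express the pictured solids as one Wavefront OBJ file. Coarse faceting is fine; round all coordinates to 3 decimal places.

v -2.193 -1.494 -1.78
v -2.033 -1.263 -0.925
v -2.156 0.328 -2.281
v -1.996 0.559 -1.426
v -0.924 -1.579 -1.994
v -0.764 -1.348 -1.139
v -0.887 0.243 -2.495
v -0.727 0.474 -1.64
v 2.978 -1.111 0.301
v 3.552 -1.657 0.469
v 2.822 -0.869 1.619
v 3.783 -1.087 0.391
v 3.542 -0.531 0.261
v 2.971 -0.314 0.154
v 2.404 -0.564 0.132
v 2.173 -1.135 0.21
v 2.414 -1.691 0.34
v 2.985 -1.907 0.447
v 0.801 2.268 -0.558
v 1.12 1.903 0.053
v -0.301 2.572 0.198
v 1.224 2.187 0.091
v 1.264 2.482 0.031
v 1.234 2.745 -0.119
v 1.137 2.936 -0.336
v 0.99 3.025 -0.586
v 0.813 2.998 -0.833
v 0.634 2.861 -1.038
v 0.481 2.633 -1.169
v 0.377 2.35 -1.208
v 0.337 2.054 -1.148
v 0.367 1.791 -0.998
v 0.464 1.601 -0.781
v 0.612 1.512 -0.53
v 0.788 1.538 -0.284
v 0.967 1.676 -0.079
v 3.263 2.581 -2.423
v 2.054 2.533 -1.606
v 3.402 4.016 -2.132
v 2.192 3.967 -1.316
v 3.948 2.313 -1.424
v 2.738 2.264 -0.608
v 4.086 3.747 -1.134
v 2.877 3.699 -0.317
f 2 4 1
f 5 2 1
f 1 4 3
f 3 5 1
f 2 8 4
f 6 2 5
f 6 8 2
f 4 8 3
f 7 5 3
f 3 8 7
f 7 6 5
f 8 6 7
f 10 9 12
f 10 12 11
f 12 9 13
f 12 13 11
f 13 9 14
f 13 14 11
f 14 9 15
f 14 15 11
f 15 9 16
f 15 16 11
f 16 9 17
f 16 17 11
f 17 9 18
f 17 18 11
f 18 9 10
f 18 10 11
f 20 19 22
f 20 22 21
f 22 19 23
f 22 23 21
f 23 19 24
f 23 24 21
f 24 19 25
f 24 25 21
f 25 19 26
f 25 26 21
f 26 19 27
f 26 27 21
f 27 19 28
f 27 28 21
f 28 19 29
f 28 29 21
f 29 19 30
f 29 30 21
f 30 19 31
f 30 31 21
f 31 19 32
f 31 32 21
f 32 19 33
f 32 33 21
f 33 19 34
f 33 34 21
f 34 19 35
f 34 35 21
f 35 19 36
f 35 36 21
f 36 19 20
f 36 20 21
f 38 40 37
f 41 38 37
f 37 40 39
f 39 41 37
f 38 44 40
f 42 38 41
f 42 44 38
f 40 44 39
f 43 41 39
f 39 44 43
f 43 42 41
f 44 42 43



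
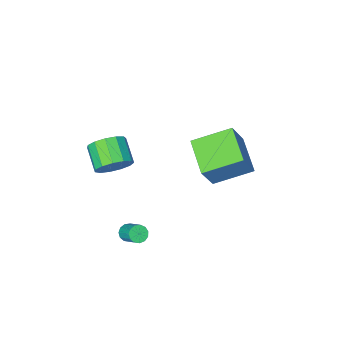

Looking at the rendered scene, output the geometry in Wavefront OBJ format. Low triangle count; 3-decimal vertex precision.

v 3.01 -2.85 2.013
v 3.753 -2.691 2.616
v 3.433 -3.912 3.331
v 2.69 -4.07 2.727
v 3.318 -2.447 2.839
v 2.998 -3.667 3.554
v 2.786 -2.33 2.8
v 2.466 -3.55 3.515
v 2.325 -2.378 2.511
v 2.005 -3.598 3.226
v 2.081 -2.576 2.064
v 1.761 -3.796 2.779
v 2.132 -2.861 1.6
v 1.812 -4.081 2.315
v 2.462 -3.143 1.268
v 2.142 -4.363 1.982
v 2.966 -3.331 1.171
v 2.646 -4.551 1.886
v 3.484 -3.367 1.342
v 3.164 -4.587 2.057
v 3.851 -3.238 1.726
v 3.531 -4.459 2.441
v 3.952 -2.987 2.201
v 3.632 -4.207 2.916
v -2.155 -3.092 0.121
v -3.976 -2.202 0.925
v -1.564 -1.248 -0.58
v -3.384 -0.358 0.223
v -1.236 -2.742 1.817
v -3.056 -1.852 2.62
v -0.644 -0.898 1.115
v -2.465 -0.008 1.919
v 3.556 -0.775 -1.12
v 4.012 -0.915 -0.97
v 4.04 0.055 -0.15
v 3.584 0.195 -0.3
v 4.05 -0.736 -1.183
v 4.078 0.234 -0.364
v 3.932 -0.569 -1.377
v 3.96 0.401 -0.558
v 3.694 -0.467 -1.489
v 3.722 0.503 -0.669
v 3.412 -0.464 -1.483
v 3.44 0.506 -0.664
v 3.176 -0.559 -1.363
v 3.204 0.411 -0.543
v 3.061 -0.723 -1.165
v 3.089 0.247 -0.345
v 3.102 -0.903 -0.952
v 3.131 0.067 -0.133
v 3.288 -1.043 -0.793
v 3.316 -0.073 0.026
v 3.559 -1.098 -0.738
v 3.587 -0.128 0.082
v 3.829 -1.05 -0.803
v 3.857 -0.08 0.016
f 2 1 5
f 2 5 3
f 3 5 6
f 3 6 4
f 5 1 7
f 5 7 6
f 6 7 8
f 6 8 4
f 7 1 9
f 7 9 8
f 8 9 10
f 8 10 4
f 9 1 11
f 9 11 10
f 10 11 12
f 10 12 4
f 11 1 13
f 11 13 12
f 12 13 14
f 12 14 4
f 13 1 15
f 13 15 14
f 14 15 16
f 14 16 4
f 15 1 17
f 15 17 16
f 16 17 18
f 16 18 4
f 17 1 19
f 17 19 18
f 18 19 20
f 18 20 4
f 19 1 21
f 19 21 20
f 20 21 22
f 20 22 4
f 21 1 23
f 21 23 22
f 22 23 24
f 22 24 4
f 23 1 2
f 23 2 24
f 24 2 3
f 24 3 4
f 26 28 25
f 29 26 25
f 25 28 27
f 27 29 25
f 26 32 28
f 30 26 29
f 30 32 26
f 28 32 27
f 31 29 27
f 27 32 31
f 31 30 29
f 32 30 31
f 34 33 37
f 34 37 35
f 35 37 38
f 35 38 36
f 37 33 39
f 37 39 38
f 38 39 40
f 38 40 36
f 39 33 41
f 39 41 40
f 40 41 42
f 40 42 36
f 41 33 43
f 41 43 42
f 42 43 44
f 42 44 36
f 43 33 45
f 43 45 44
f 44 45 46
f 44 46 36
f 45 33 47
f 45 47 46
f 46 47 48
f 46 48 36
f 47 33 49
f 47 49 48
f 48 49 50
f 48 50 36
f 49 33 51
f 49 51 50
f 50 51 52
f 50 52 36
f 51 33 53
f 51 53 52
f 52 53 54
f 52 54 36
f 53 33 55
f 53 55 54
f 54 55 56
f 54 56 36
f 55 33 34
f 55 34 56
f 56 34 35
f 56 35 36

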